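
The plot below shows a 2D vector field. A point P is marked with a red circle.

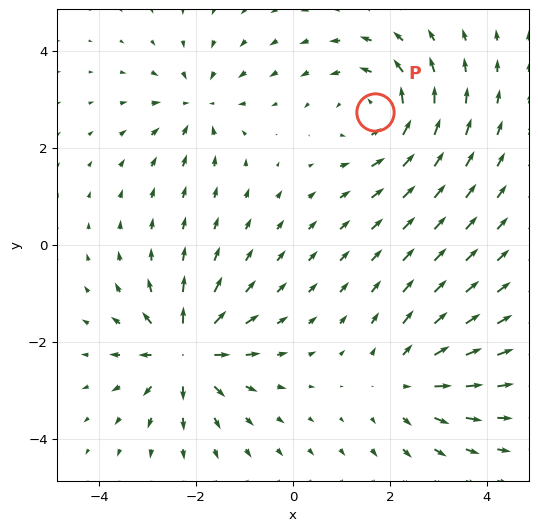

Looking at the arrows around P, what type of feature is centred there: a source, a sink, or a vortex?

vortex

At P (1.7, 2.7) the arrows circulate counterclockwise. Divergence ≈0, curl about +4 — near-zero divergence with nonzero curl is a vortex.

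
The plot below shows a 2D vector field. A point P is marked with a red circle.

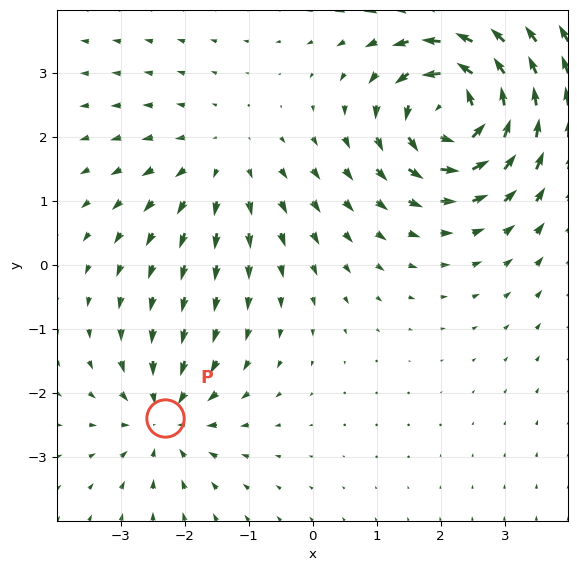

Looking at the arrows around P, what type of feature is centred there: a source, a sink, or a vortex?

At P (-2.3, -2.4) the arrows converge inward. Divergence about -4, curl ≈0 — negative divergence with near-zero curl is a sink.

sink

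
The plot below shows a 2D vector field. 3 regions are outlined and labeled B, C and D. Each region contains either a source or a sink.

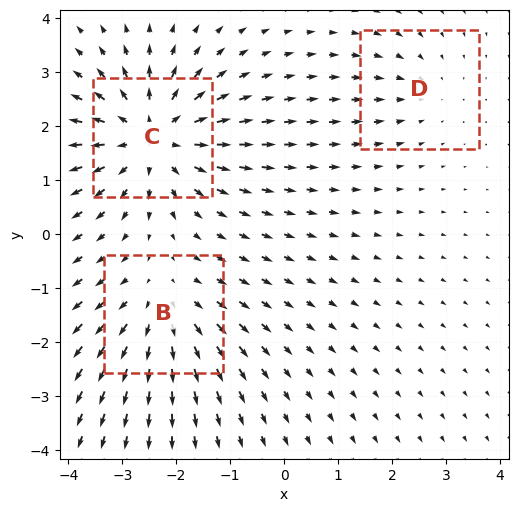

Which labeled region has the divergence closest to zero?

Divergence at each region's feature centre — B: about +3, C: about +5, D: about -2. Region D is closest to zero.

D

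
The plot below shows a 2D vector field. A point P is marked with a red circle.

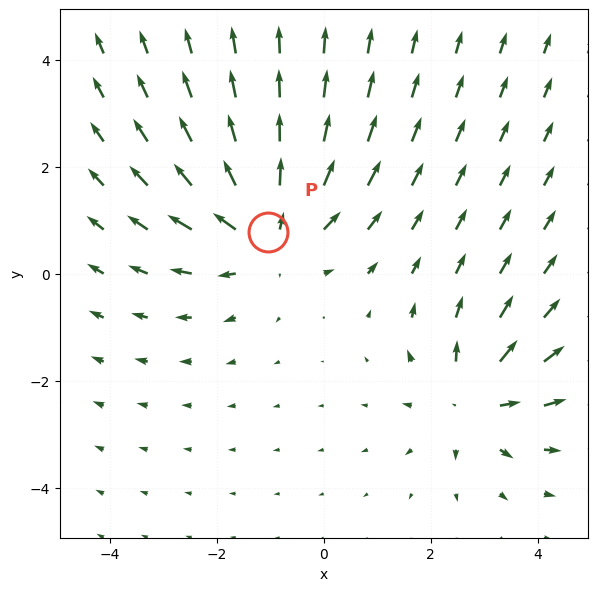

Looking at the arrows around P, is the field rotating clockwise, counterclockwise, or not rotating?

Near P at (-1.0, 0.8) the arrows show no circulation. The curl there is ≈0.

not rotating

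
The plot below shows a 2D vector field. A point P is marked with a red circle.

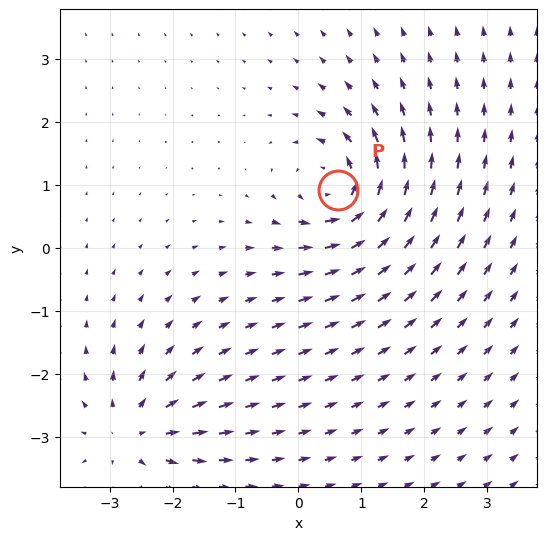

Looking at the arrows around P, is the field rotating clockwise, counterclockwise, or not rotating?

Near P at (0.6, 0.9) the arrows circulate counterclockwise. The curl (z-component) there is about +7; positive curl means counterclockwise rotation.

counterclockwise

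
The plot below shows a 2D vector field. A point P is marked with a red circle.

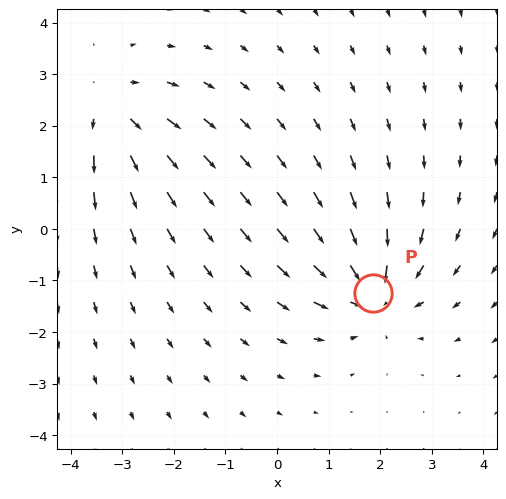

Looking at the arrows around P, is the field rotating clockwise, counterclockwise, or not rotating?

Near P at (1.9, -1.2) the arrows show no circulation. The curl there is ≈0.

not rotating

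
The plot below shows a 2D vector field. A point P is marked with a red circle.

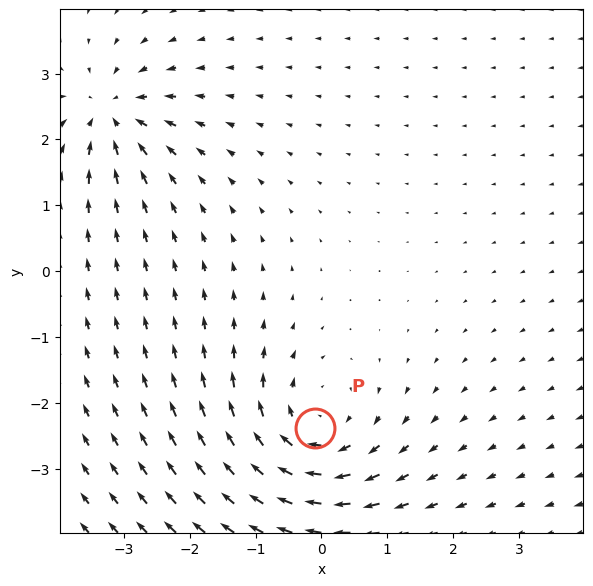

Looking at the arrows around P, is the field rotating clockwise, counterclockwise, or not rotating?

Near P at (-0.1, -2.4) the arrows circulate clockwise. The curl (z-component) there is about -4; negative curl means clockwise rotation.

clockwise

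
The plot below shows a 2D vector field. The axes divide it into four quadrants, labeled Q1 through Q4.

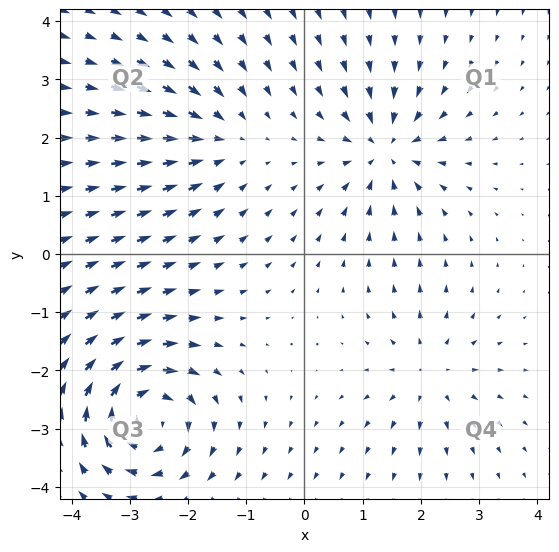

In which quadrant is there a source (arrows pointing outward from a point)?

The source sits at approximately (2.1, -2.1), which lies in quadrant Q4. The divergence there is about +3, positive as expected for a source.

Q4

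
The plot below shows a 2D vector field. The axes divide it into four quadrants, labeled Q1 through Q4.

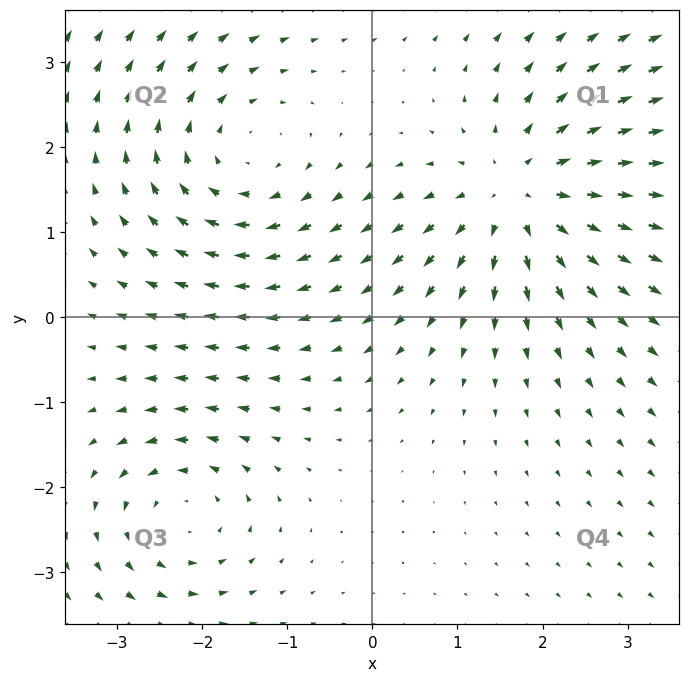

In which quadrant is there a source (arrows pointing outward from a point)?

The source sits at approximately (1.7, 1.4), which lies in quadrant Q1. The divergence there is about +4, positive as expected for a source.

Q1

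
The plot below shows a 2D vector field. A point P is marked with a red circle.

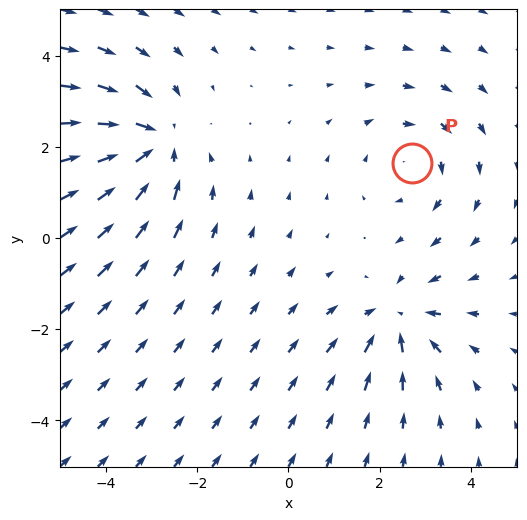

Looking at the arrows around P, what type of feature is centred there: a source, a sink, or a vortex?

At P (2.7, 1.6) the arrows circulate clockwise. Divergence ≈0, curl about -2 — near-zero divergence with nonzero curl is a vortex.

vortex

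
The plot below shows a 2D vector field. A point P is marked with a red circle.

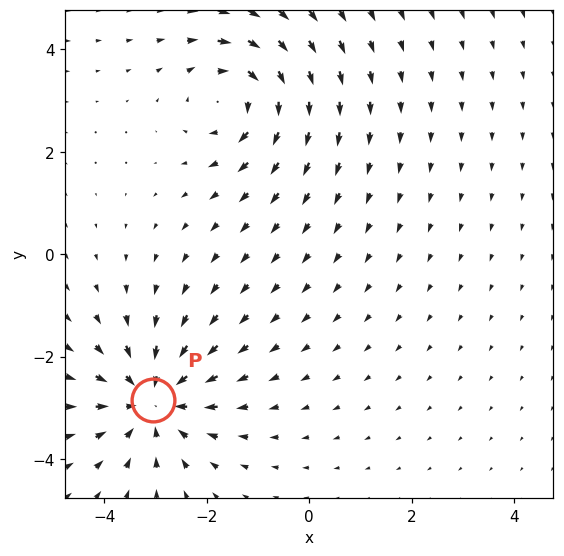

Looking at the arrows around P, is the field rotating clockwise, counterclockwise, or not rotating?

Near P at (-3.1, -2.9) the arrows show no circulation. The curl there is ≈0.

not rotating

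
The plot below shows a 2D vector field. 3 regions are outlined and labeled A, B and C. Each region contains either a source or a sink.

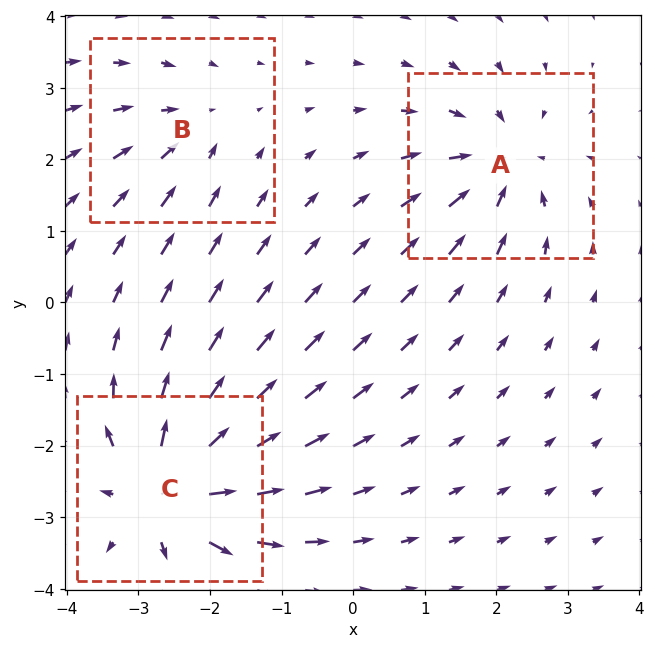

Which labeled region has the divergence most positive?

Divergence at each region's feature centre — A: about -4, B: about -3, C: about +6. Region C is most positive.

C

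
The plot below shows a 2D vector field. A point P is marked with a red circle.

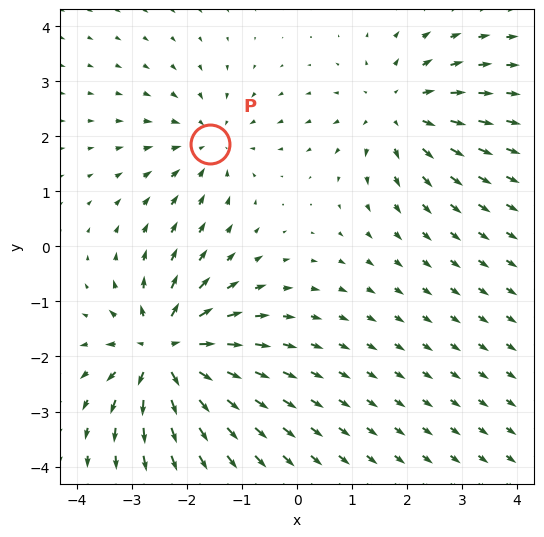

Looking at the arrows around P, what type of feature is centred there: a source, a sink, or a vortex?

At P (-1.6, 1.9) the arrows converge inward. Divergence about -3, curl ≈0 — negative divergence with near-zero curl is a sink.

sink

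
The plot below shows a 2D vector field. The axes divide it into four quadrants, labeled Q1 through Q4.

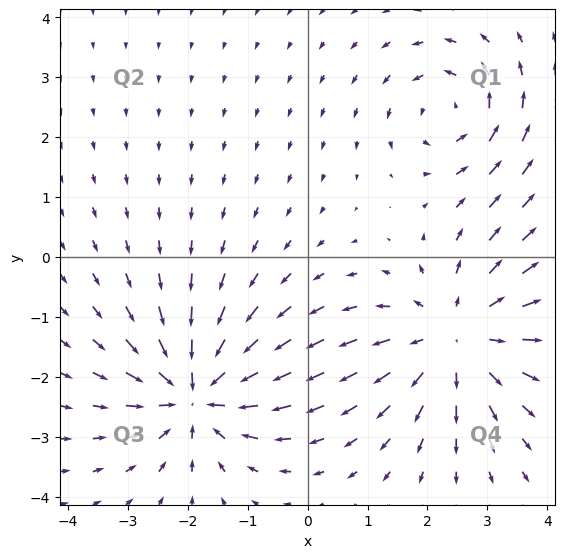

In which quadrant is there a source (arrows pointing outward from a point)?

Q4

The source sits at approximately (2.5, -1.3), which lies in quadrant Q4. The divergence there is about +4, positive as expected for a source.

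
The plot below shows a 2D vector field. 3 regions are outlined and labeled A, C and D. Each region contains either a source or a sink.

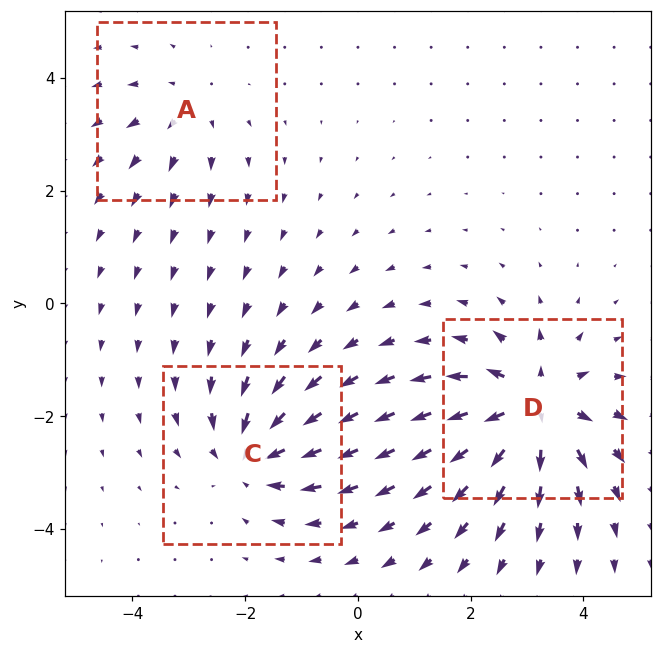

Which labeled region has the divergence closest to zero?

Divergence at each region's feature centre — A: about +2, C: about -4, D: about +6. Region A is closest to zero.

A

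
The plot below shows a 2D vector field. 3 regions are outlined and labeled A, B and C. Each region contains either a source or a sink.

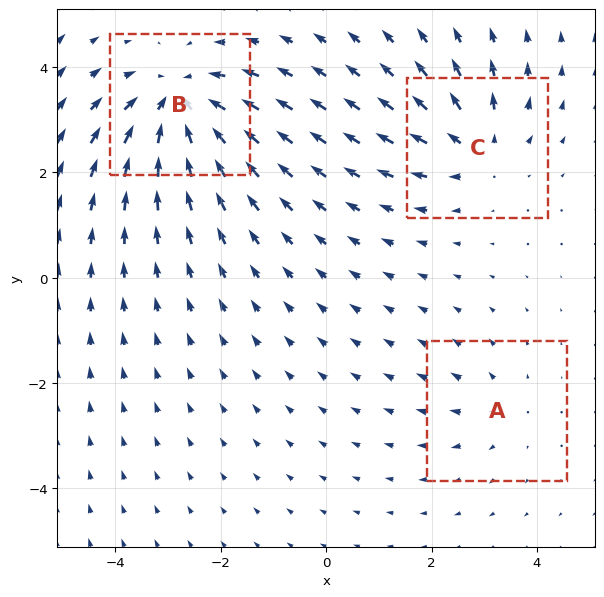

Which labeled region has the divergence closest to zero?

A

Divergence at each region's feature centre — A: about +2, B: about -5, C: about +4. Region A is closest to zero.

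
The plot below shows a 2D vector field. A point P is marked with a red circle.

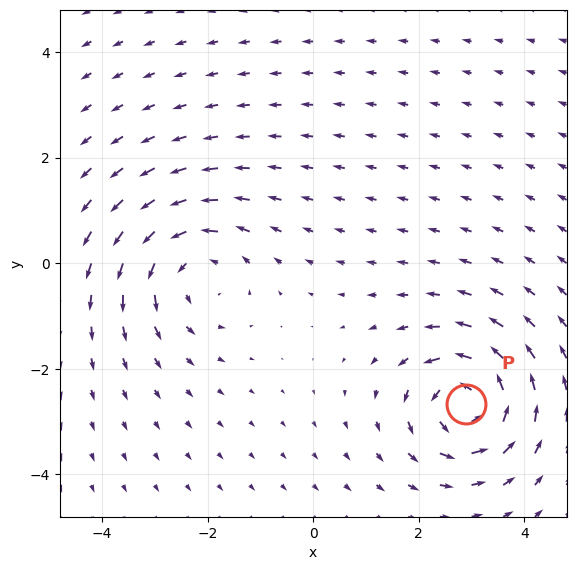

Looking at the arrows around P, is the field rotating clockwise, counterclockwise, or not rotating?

counterclockwise

Near P at (2.9, -2.7) the arrows circulate counterclockwise. The curl (z-component) there is about +7; positive curl means counterclockwise rotation.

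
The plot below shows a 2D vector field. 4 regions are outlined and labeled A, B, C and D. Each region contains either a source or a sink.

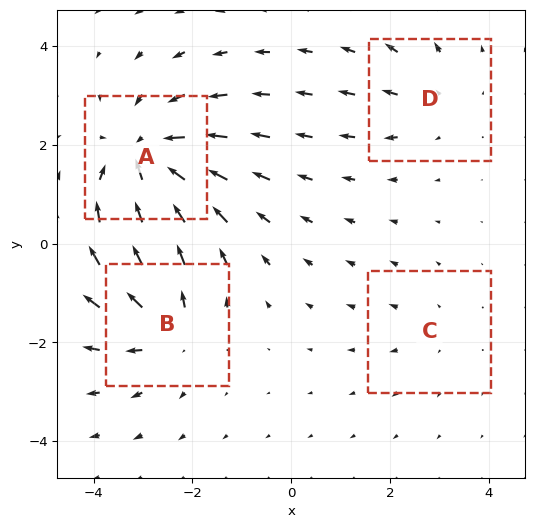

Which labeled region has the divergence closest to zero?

Divergence at each region's feature centre — A: about -7, B: about +5, C: about +2, D: about +3. Region C is closest to zero.

C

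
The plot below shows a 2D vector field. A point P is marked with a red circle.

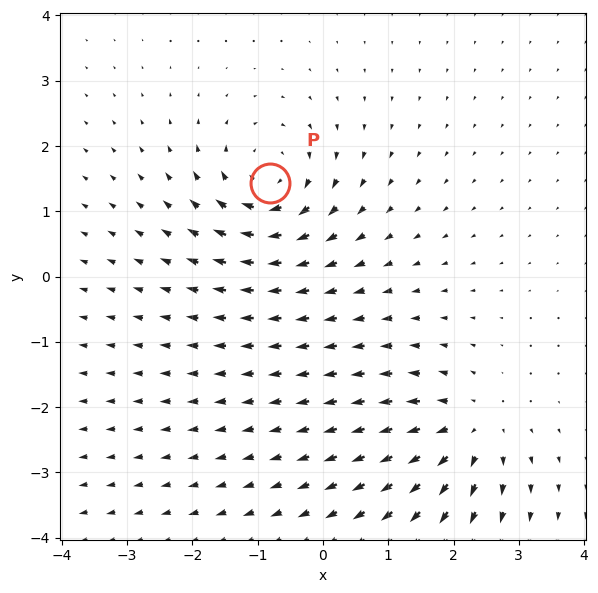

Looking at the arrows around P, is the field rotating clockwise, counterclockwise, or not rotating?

clockwise

Near P at (-0.8, 1.4) the arrows circulate clockwise. The curl (z-component) there is about -6; negative curl means clockwise rotation.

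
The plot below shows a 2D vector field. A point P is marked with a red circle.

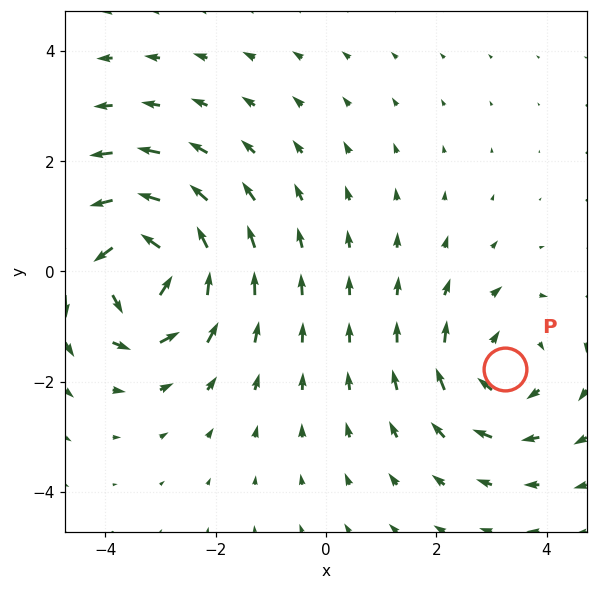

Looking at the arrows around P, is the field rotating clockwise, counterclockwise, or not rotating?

clockwise

Near P at (3.3, -1.8) the arrows circulate clockwise. The curl (z-component) there is about -3; negative curl means clockwise rotation.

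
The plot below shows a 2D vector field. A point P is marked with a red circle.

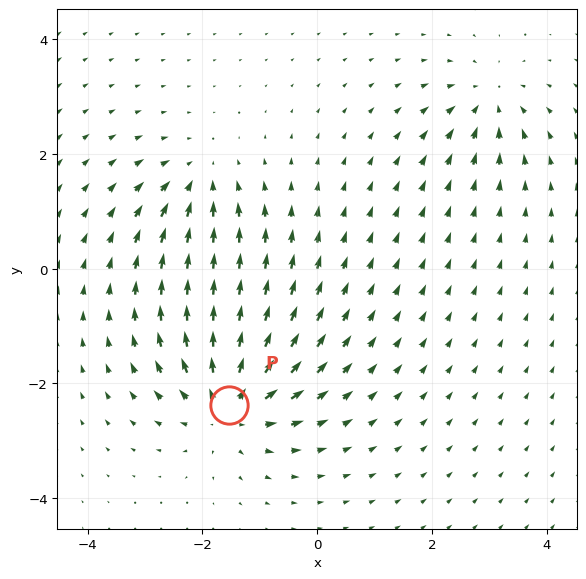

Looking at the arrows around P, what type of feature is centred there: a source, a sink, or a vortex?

At P (-1.5, -2.4) the arrows spread outward. Divergence about +5, curl ≈0 — positive divergence with near-zero curl is a source.

source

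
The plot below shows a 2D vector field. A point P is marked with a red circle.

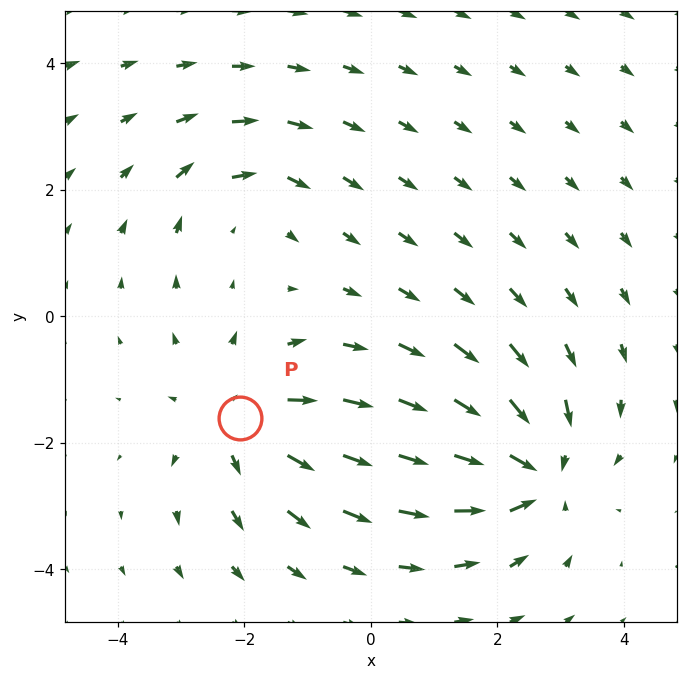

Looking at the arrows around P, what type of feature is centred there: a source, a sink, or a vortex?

At P (-2.1, -1.6) the arrows spread outward. Divergence about +4, curl ≈0 — positive divergence with near-zero curl is a source.

source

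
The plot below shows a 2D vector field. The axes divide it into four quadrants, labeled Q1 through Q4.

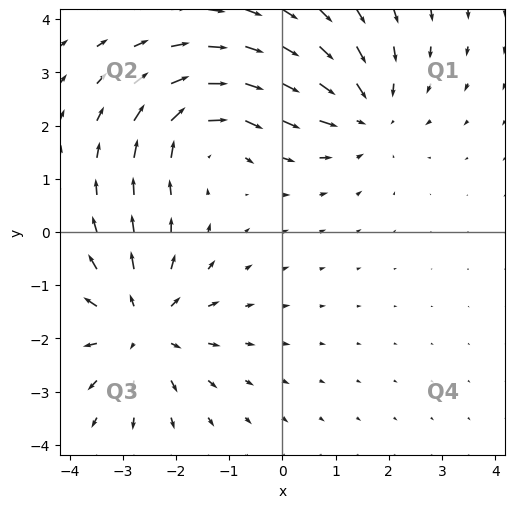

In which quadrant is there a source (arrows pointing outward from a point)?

The source sits at approximately (-2.7, -1.8), which lies in quadrant Q3. The divergence there is about +3, positive as expected for a source.

Q3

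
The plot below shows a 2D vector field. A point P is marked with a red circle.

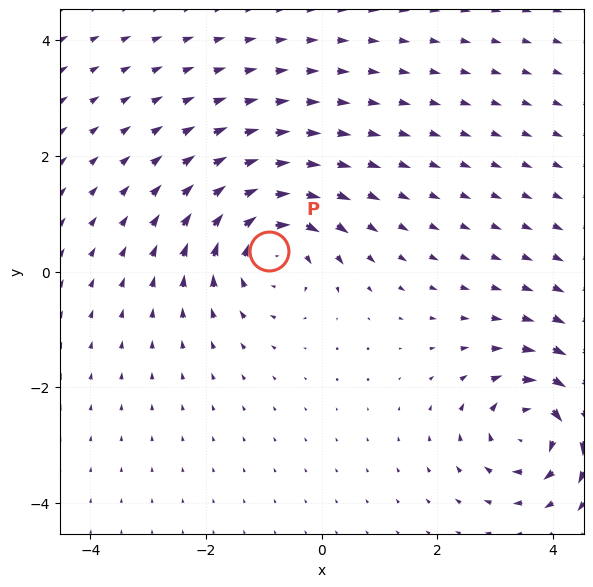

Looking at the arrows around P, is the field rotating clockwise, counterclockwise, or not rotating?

Near P at (-0.9, 0.4) the arrows circulate clockwise. The curl (z-component) there is about -4; negative curl means clockwise rotation.

clockwise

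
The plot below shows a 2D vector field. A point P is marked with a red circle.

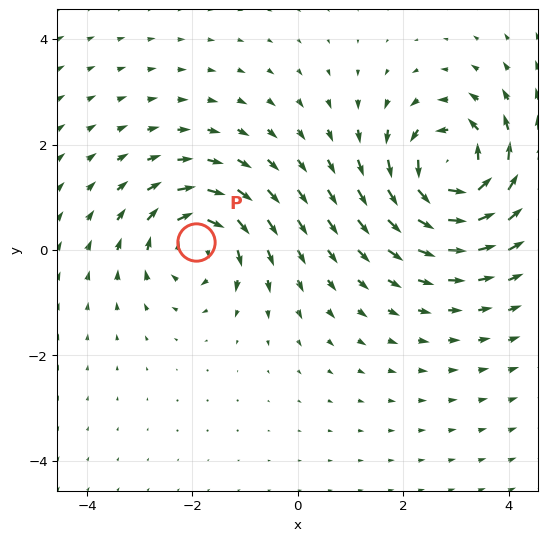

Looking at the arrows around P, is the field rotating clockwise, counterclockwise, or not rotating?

Near P at (-1.9, 0.1) the arrows circulate clockwise. The curl (z-component) there is about -5; negative curl means clockwise rotation.

clockwise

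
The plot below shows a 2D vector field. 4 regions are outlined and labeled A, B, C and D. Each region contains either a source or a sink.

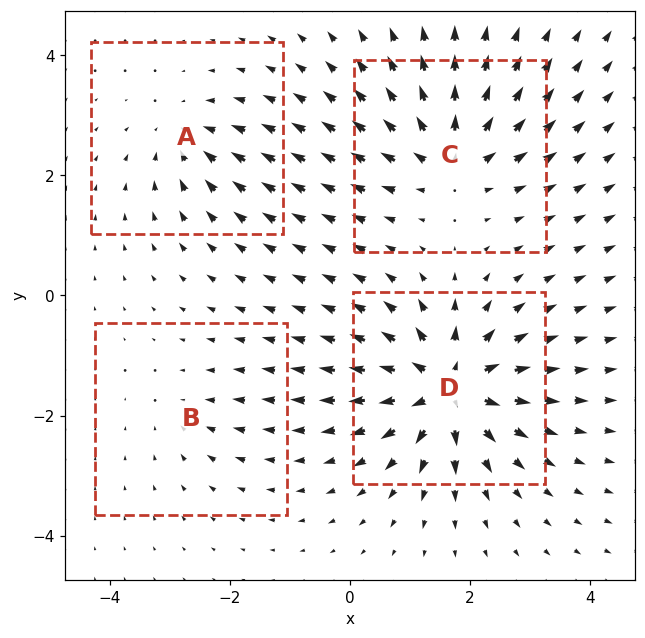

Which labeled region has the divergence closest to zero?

Divergence at each region's feature centre — A: about -4, B: about -3, C: about +7, D: about +9. Region B is closest to zero.

B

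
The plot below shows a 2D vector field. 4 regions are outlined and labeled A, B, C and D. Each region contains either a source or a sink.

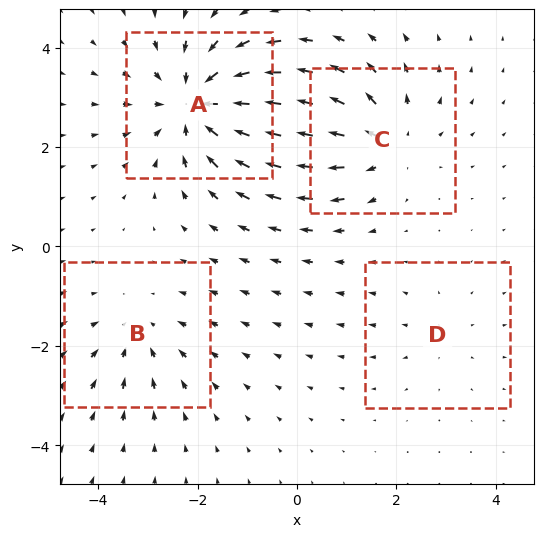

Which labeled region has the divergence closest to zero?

Divergence at each region's feature centre — A: about -6, B: about -3, C: about +4, D: about +2. Region D is closest to zero.

D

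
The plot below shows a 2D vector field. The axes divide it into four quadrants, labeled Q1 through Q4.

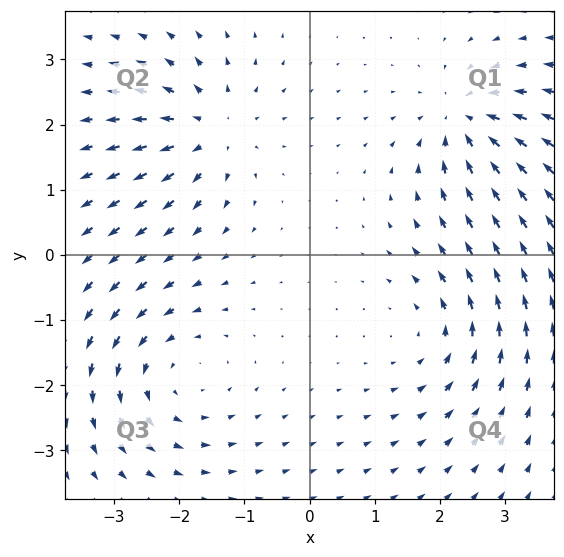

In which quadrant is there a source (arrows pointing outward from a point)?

The source sits at approximately (-1.5, 1.9), which lies in quadrant Q2. The divergence there is about +4, positive as expected for a source.

Q2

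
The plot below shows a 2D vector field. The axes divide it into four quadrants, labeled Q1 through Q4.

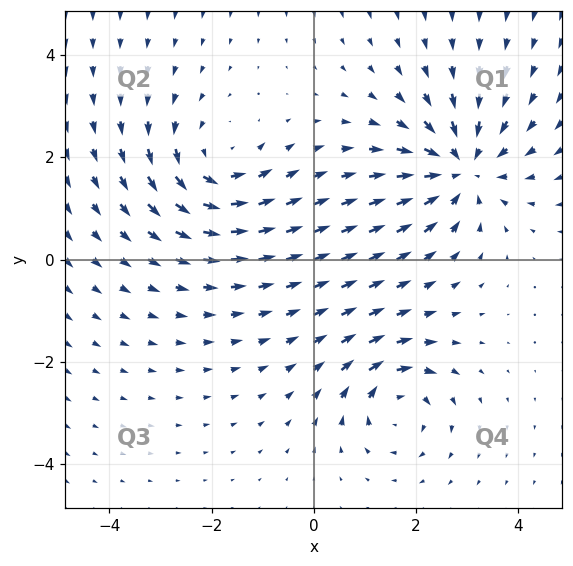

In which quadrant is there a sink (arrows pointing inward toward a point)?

The sink sits at approximately (2.9, 1.8), which lies in quadrant Q1. The divergence there is about -5, negative as expected for a sink.

Q1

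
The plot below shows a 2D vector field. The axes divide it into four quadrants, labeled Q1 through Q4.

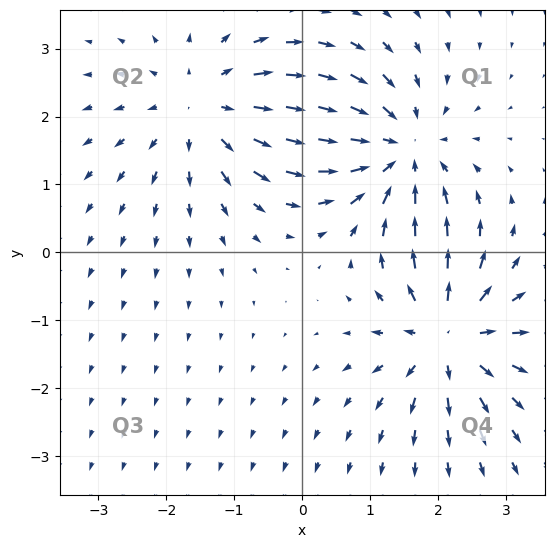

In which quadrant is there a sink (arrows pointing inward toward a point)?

Q1

The sink sits at approximately (1.4, 1.5), which lies in quadrant Q1. The divergence there is about -4, negative as expected for a sink.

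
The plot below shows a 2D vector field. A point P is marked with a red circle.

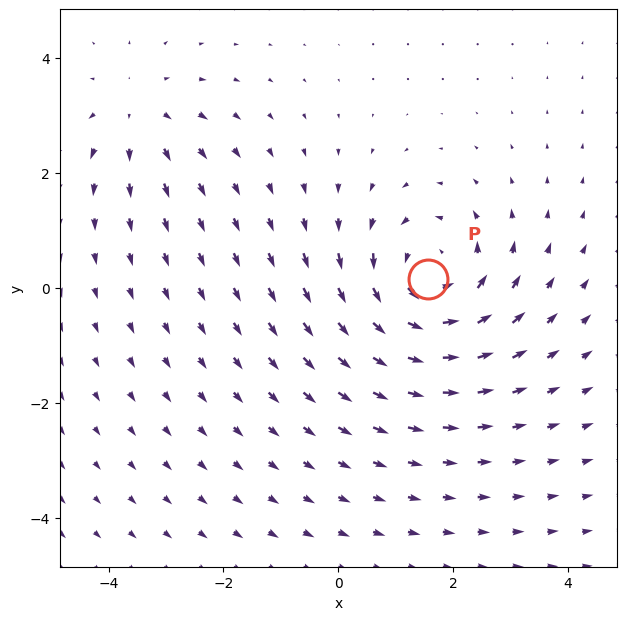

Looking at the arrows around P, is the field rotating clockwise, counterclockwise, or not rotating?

Near P at (1.6, 0.2) the arrows circulate counterclockwise. The curl (z-component) there is about +4; positive curl means counterclockwise rotation.

counterclockwise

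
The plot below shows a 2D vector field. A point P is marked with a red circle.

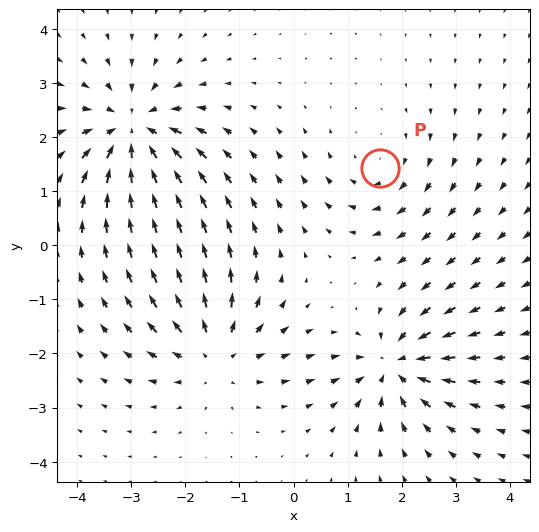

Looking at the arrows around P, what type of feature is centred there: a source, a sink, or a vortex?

vortex

At P (1.6, 1.4) the arrows circulate clockwise. Divergence ≈0, curl about -3 — near-zero divergence with nonzero curl is a vortex.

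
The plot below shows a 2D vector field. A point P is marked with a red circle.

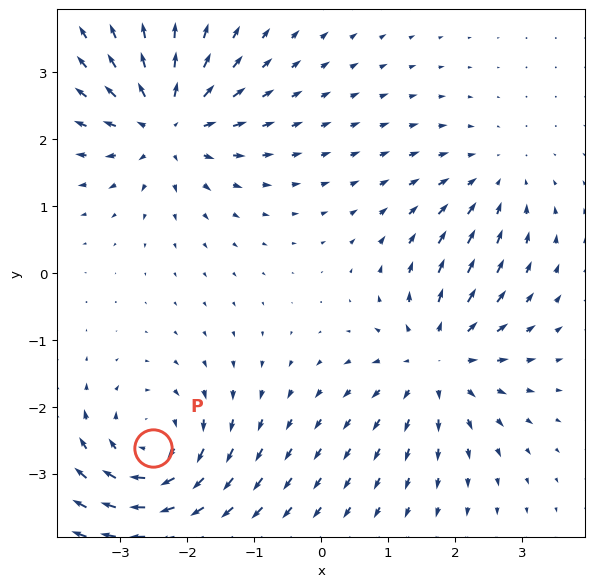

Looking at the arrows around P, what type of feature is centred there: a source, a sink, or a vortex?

At P (-2.5, -2.6) the arrows circulate clockwise. Divergence ≈0, curl about -6 — near-zero divergence with nonzero curl is a vortex.

vortex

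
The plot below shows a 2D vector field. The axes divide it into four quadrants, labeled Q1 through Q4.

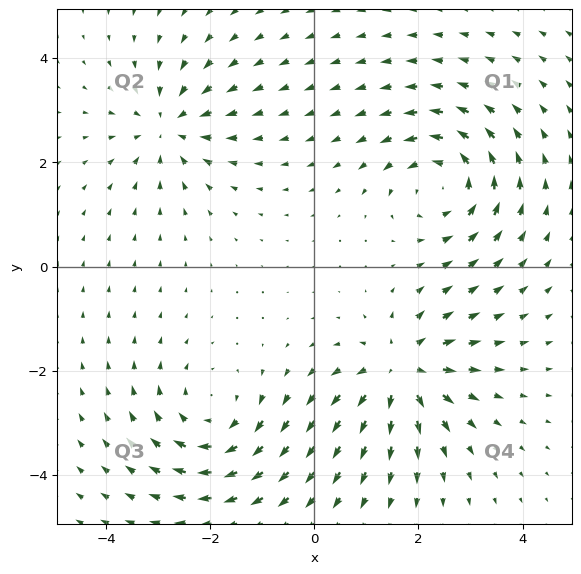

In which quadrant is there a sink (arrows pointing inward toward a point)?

Q2

The sink sits at approximately (-2.8, 2.7), which lies in quadrant Q2. The divergence there is about -4, negative as expected for a sink.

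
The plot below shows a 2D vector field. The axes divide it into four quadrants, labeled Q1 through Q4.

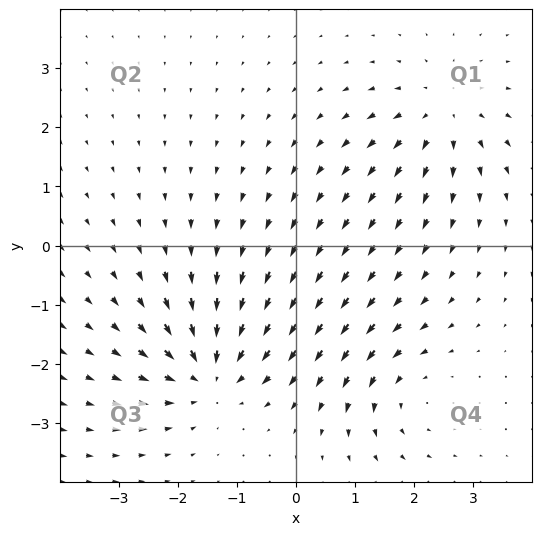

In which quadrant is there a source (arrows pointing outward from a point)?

Q1

The source sits at approximately (2.5, 2.2), which lies in quadrant Q1. The divergence there is about +3, positive as expected for a source.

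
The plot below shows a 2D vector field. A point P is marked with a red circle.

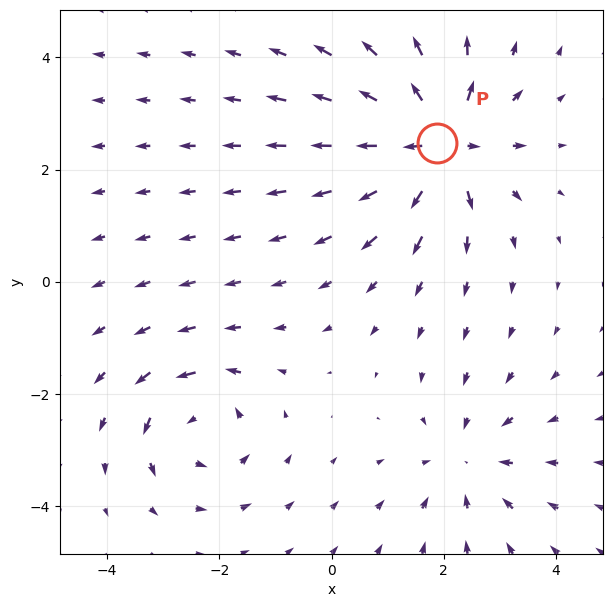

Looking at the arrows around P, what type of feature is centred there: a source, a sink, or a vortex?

source

At P (1.9, 2.5) the arrows spread outward. Divergence about +6, curl ≈0 — positive divergence with near-zero curl is a source.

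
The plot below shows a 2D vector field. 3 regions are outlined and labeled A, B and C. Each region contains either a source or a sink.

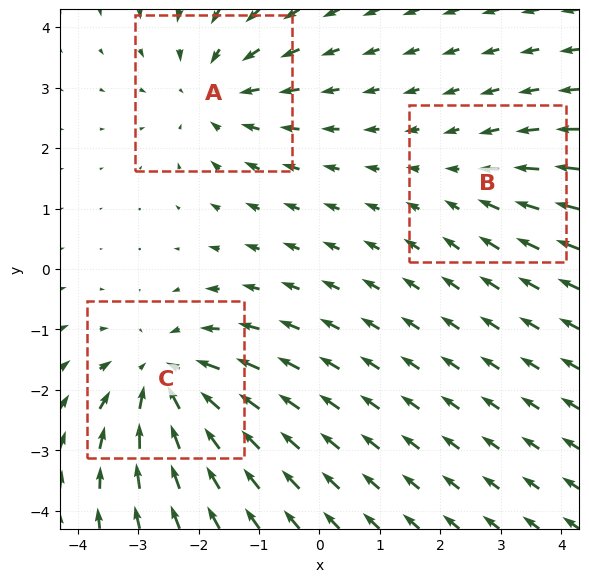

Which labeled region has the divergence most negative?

C

Divergence at each region's feature centre — A: about -3, B: about -2, C: about -4. Region C is most negative.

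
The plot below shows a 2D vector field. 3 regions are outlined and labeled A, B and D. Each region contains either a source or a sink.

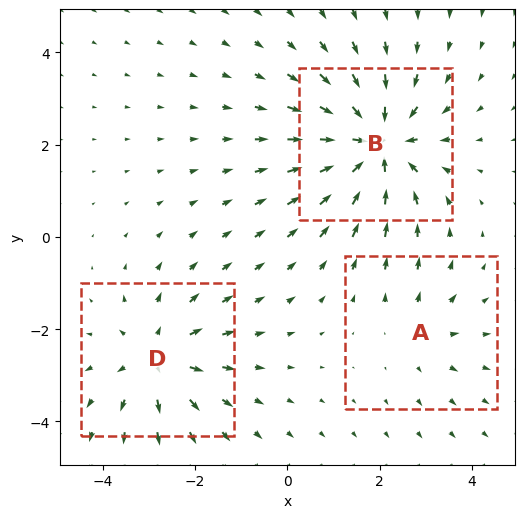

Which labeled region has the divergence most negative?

B

Divergence at each region's feature centre — A: about +2, B: about -5, D: about +3. Region B is most negative.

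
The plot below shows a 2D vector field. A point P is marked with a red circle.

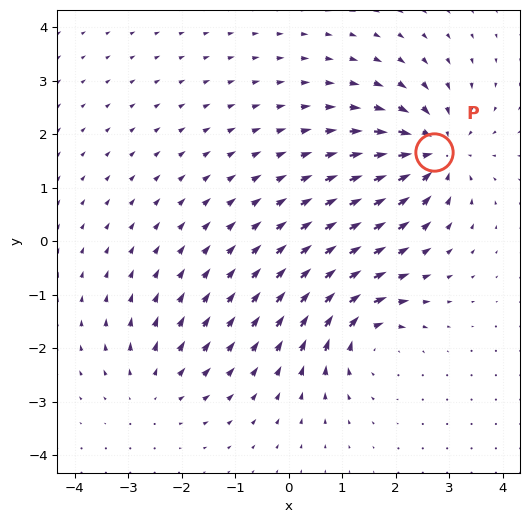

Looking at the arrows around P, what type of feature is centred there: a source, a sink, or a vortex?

sink

At P (2.7, 1.7) the arrows converge inward. Divergence about -6, curl ≈0 — negative divergence with near-zero curl is a sink.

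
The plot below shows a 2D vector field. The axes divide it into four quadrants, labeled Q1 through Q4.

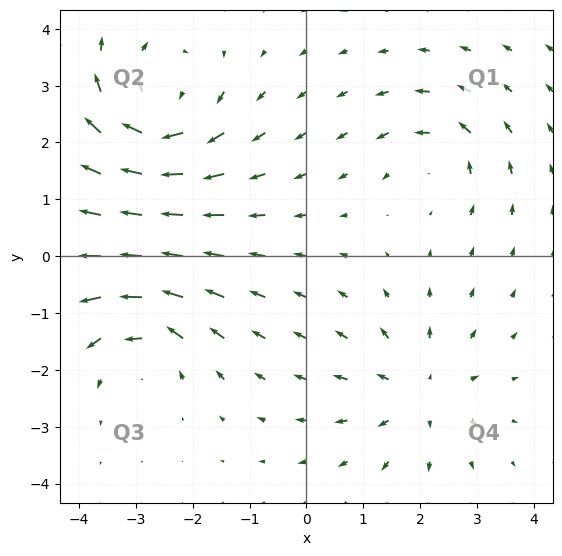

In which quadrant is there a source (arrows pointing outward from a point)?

The source sits at approximately (2.0, -2.4), which lies in quadrant Q4. The divergence there is about +4, positive as expected for a source.

Q4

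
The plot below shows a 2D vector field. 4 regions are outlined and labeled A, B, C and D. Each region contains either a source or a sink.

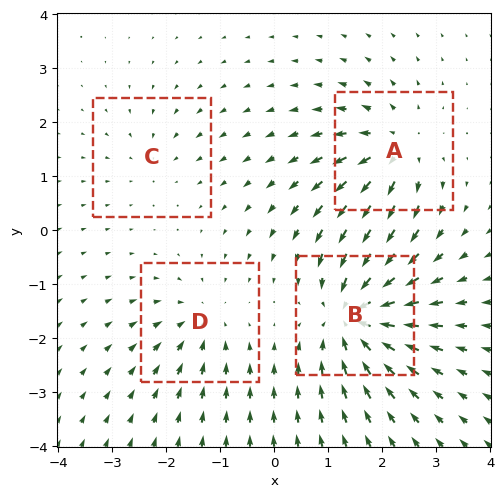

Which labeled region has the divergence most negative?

Divergence at each region's feature centre — A: about +6, B: about -8, C: about -2, D: about -4. Region B is most negative.

B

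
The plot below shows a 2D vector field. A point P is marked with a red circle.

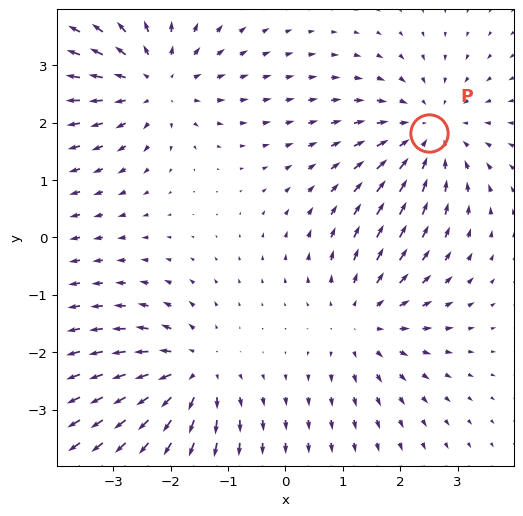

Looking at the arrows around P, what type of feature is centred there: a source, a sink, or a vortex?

sink

At P (2.5, 1.8) the arrows converge inward. Divergence about -3, curl ≈0 — negative divergence with near-zero curl is a sink.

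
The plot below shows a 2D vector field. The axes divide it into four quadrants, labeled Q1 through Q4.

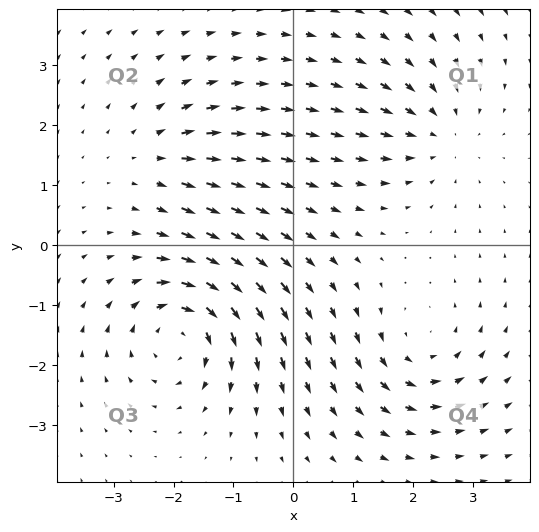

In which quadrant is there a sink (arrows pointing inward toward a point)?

The sink sits at approximately (2.4, 1.9), which lies in quadrant Q1. The divergence there is about -3, negative as expected for a sink.

Q1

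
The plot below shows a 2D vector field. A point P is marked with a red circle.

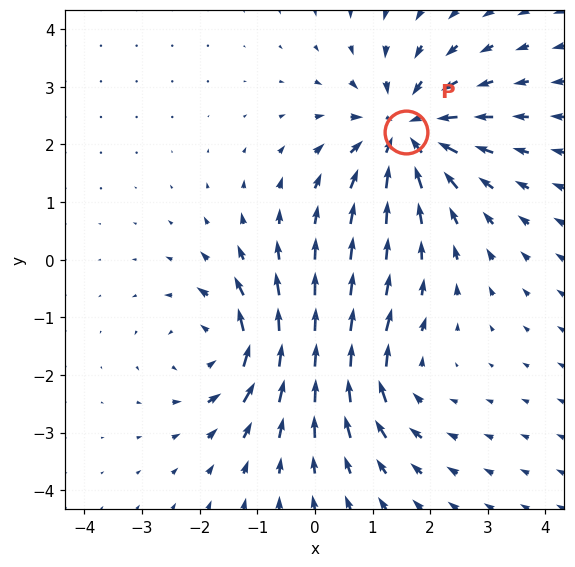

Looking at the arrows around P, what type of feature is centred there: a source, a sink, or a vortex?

At P (1.6, 2.2) the arrows converge inward. Divergence about -5, curl ≈0 — negative divergence with near-zero curl is a sink.

sink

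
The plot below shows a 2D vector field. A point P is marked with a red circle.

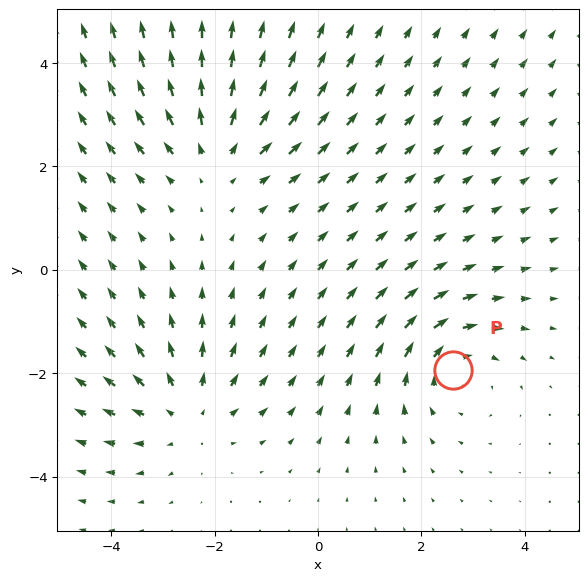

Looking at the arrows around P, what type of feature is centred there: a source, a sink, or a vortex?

At P (2.6, -1.9) the arrows circulate clockwise. Divergence ≈0, curl about -4 — near-zero divergence with nonzero curl is a vortex.

vortex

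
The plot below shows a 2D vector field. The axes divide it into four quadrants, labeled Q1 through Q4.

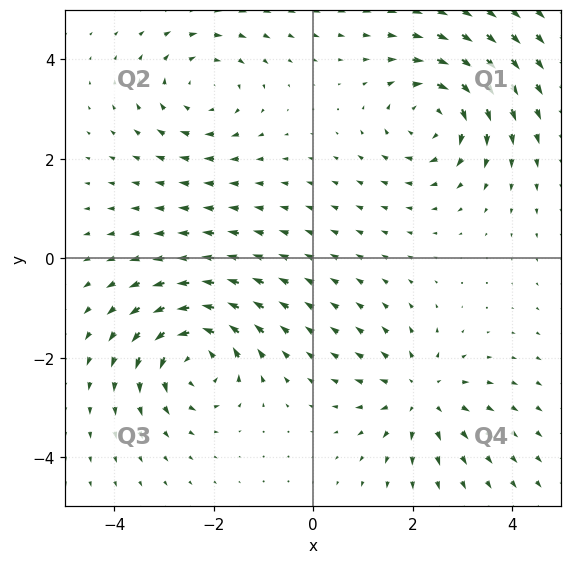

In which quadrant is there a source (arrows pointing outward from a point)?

Q4

The source sits at approximately (2.2, -2.8), which lies in quadrant Q4. The divergence there is about +4, positive as expected for a source.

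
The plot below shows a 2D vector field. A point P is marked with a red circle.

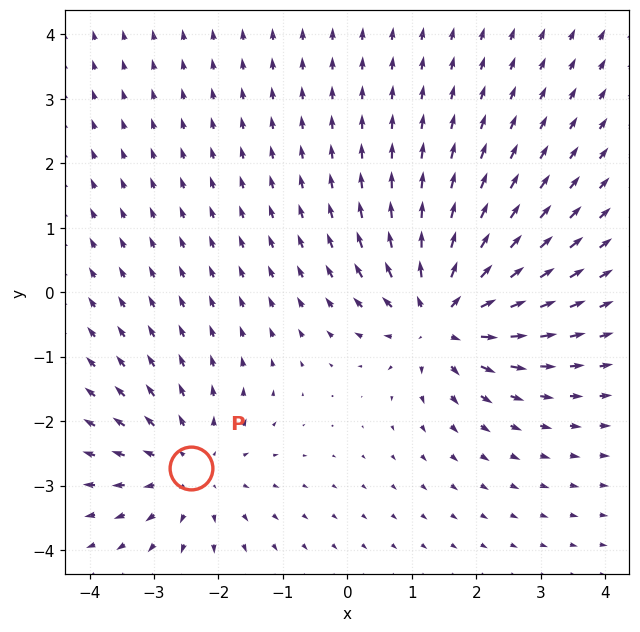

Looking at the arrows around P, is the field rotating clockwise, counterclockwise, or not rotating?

Near P at (-2.4, -2.7) the arrows show no circulation. The curl there is ≈0.

not rotating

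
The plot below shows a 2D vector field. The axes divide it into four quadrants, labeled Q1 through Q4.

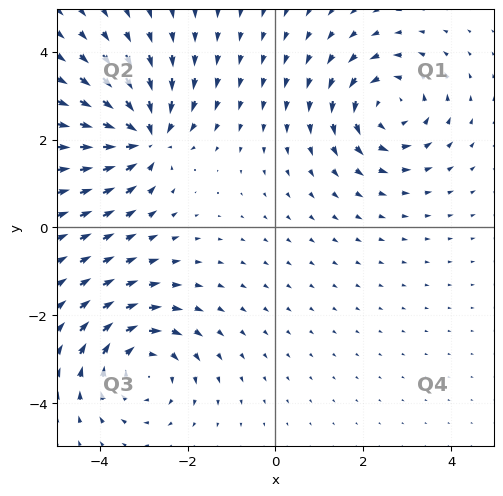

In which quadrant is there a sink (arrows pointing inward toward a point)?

The sink sits at approximately (-3.0, 2.1), which lies in quadrant Q2. The divergence there is about -7, negative as expected for a sink.

Q2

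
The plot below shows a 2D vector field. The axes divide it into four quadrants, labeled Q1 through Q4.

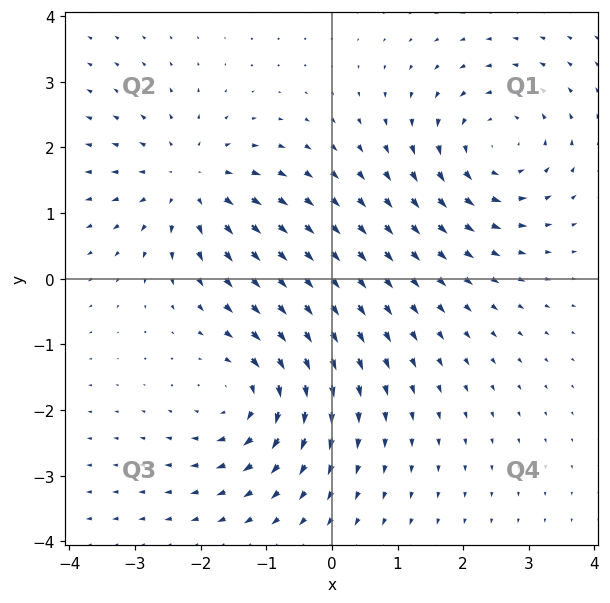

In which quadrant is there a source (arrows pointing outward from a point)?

The source sits at approximately (-2.2, 1.5), which lies in quadrant Q2. The divergence there is about +4, positive as expected for a source.

Q2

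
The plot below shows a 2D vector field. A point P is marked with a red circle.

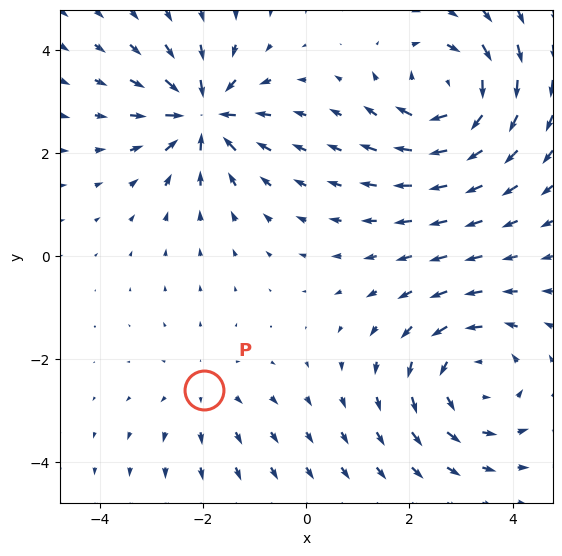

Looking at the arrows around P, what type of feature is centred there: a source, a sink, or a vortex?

source

At P (-2.0, -2.6) the arrows spread outward. Divergence about +2, curl ≈0 — positive divergence with near-zero curl is a source.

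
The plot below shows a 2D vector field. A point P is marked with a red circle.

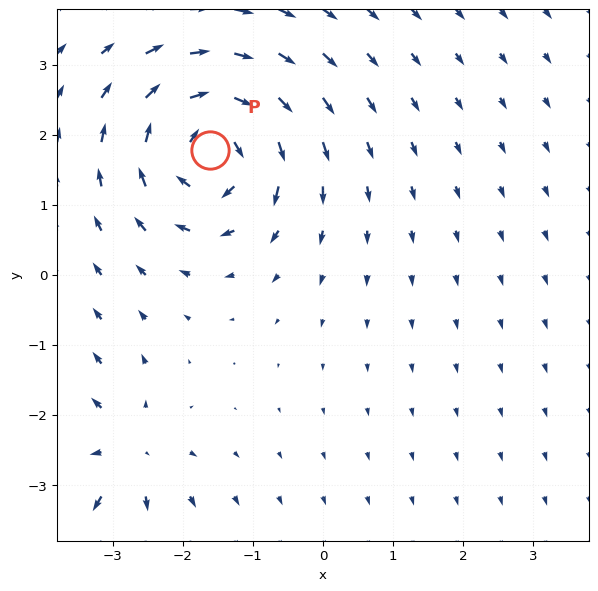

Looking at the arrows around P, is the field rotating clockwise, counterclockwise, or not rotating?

Near P at (-1.6, 1.8) the arrows circulate clockwise. The curl (z-component) there is about -6; negative curl means clockwise rotation.

clockwise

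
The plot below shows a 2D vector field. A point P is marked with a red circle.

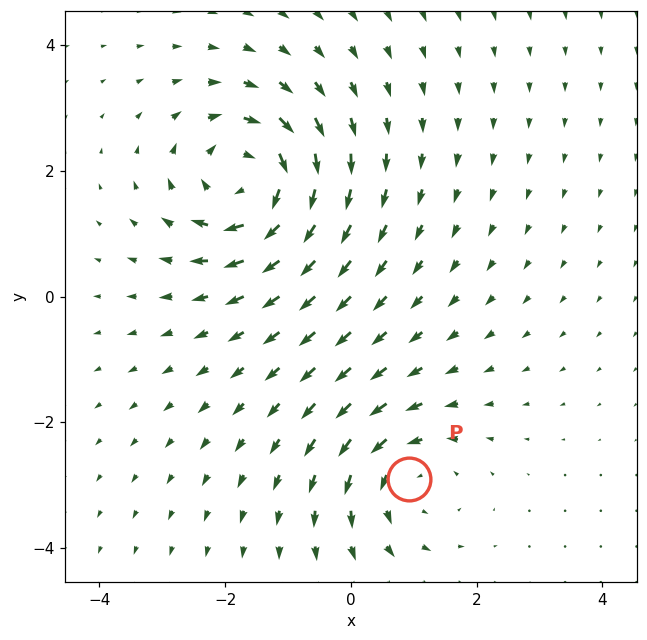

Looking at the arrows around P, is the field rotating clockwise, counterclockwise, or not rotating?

Near P at (0.9, -2.9) the arrows circulate counterclockwise. The curl (z-component) there is about +3; positive curl means counterclockwise rotation.

counterclockwise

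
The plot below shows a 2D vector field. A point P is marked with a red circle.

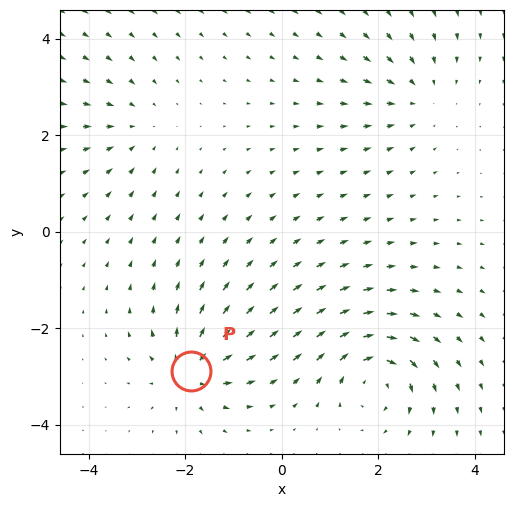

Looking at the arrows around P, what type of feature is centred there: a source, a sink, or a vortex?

At P (-1.9, -2.9) the arrows spread outward. Divergence about +5, curl ≈0 — positive divergence with near-zero curl is a source.

source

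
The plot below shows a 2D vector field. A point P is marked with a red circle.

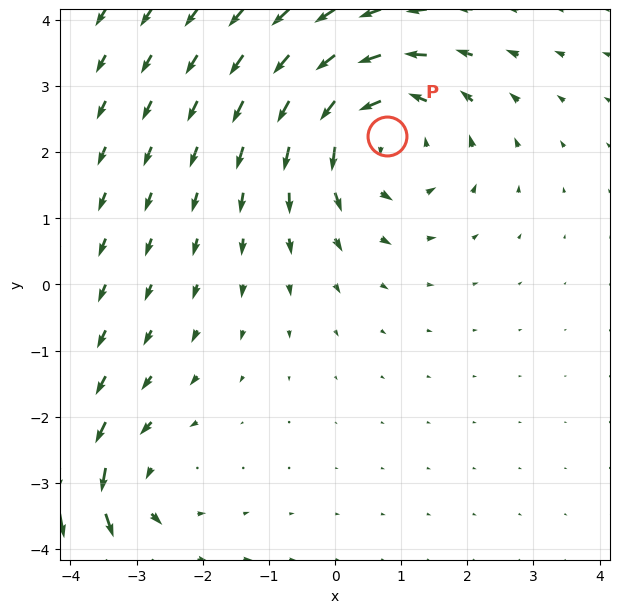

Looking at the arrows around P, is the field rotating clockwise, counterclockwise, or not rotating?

counterclockwise

Near P at (0.8, 2.2) the arrows circulate counterclockwise. The curl (z-component) there is about +4; positive curl means counterclockwise rotation.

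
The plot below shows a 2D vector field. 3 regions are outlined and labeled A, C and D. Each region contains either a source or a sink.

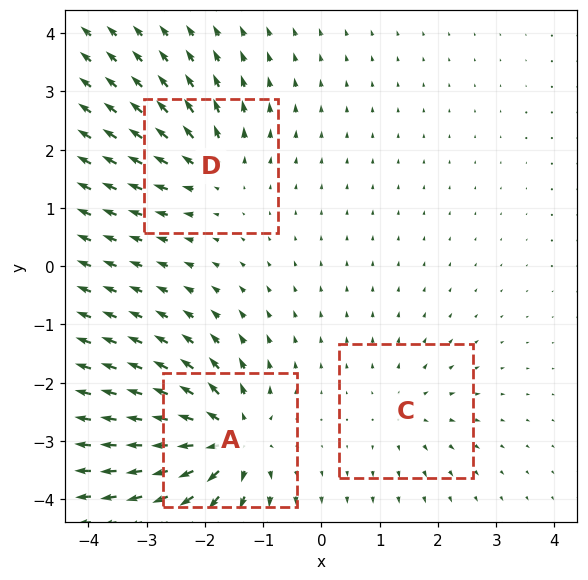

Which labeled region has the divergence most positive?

Divergence at each region's feature centre — A: about +7, C: about +3, D: about +4. Region A is most positive.

A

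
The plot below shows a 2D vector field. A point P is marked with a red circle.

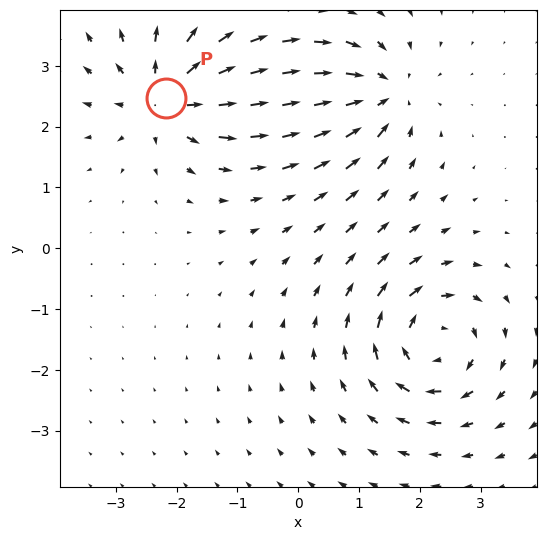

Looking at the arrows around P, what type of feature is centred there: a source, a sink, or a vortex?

source

At P (-2.2, 2.5) the arrows spread outward. Divergence about +6, curl ≈0 — positive divergence with near-zero curl is a source.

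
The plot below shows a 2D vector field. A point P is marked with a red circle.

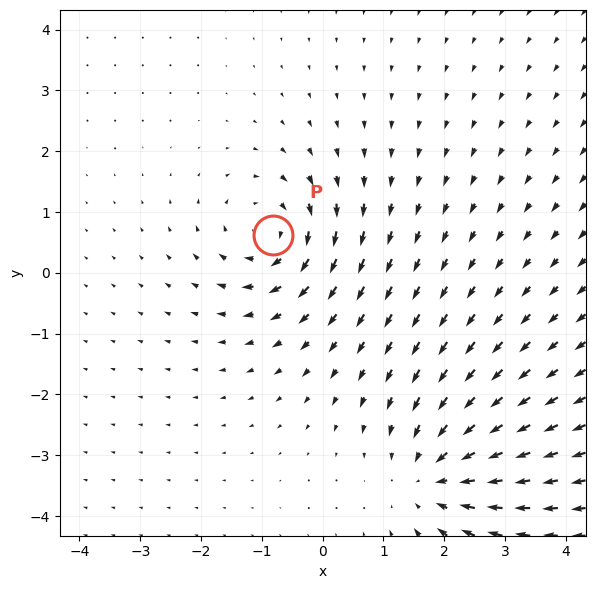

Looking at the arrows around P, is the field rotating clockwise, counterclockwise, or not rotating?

clockwise

Near P at (-0.8, 0.6) the arrows circulate clockwise. The curl (z-component) there is about -5; negative curl means clockwise rotation.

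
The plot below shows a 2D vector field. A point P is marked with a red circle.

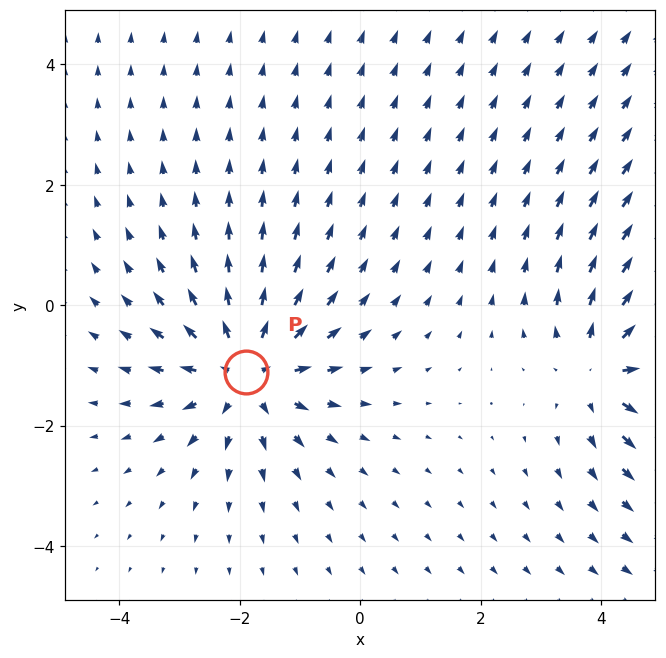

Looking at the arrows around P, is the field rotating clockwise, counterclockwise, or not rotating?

Near P at (-1.9, -1.1) the arrows show no circulation. The curl there is ≈0.

not rotating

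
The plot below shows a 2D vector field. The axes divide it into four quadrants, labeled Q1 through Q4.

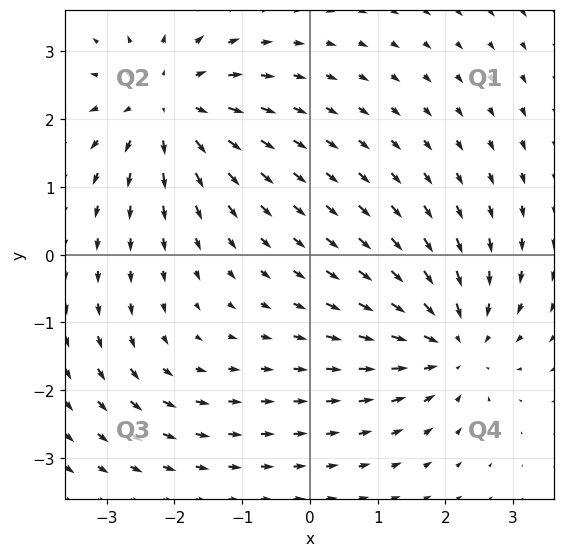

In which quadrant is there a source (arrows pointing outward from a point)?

Q2

The source sits at approximately (-2.1, 2.2), which lies in quadrant Q2. The divergence there is about +5, positive as expected for a source.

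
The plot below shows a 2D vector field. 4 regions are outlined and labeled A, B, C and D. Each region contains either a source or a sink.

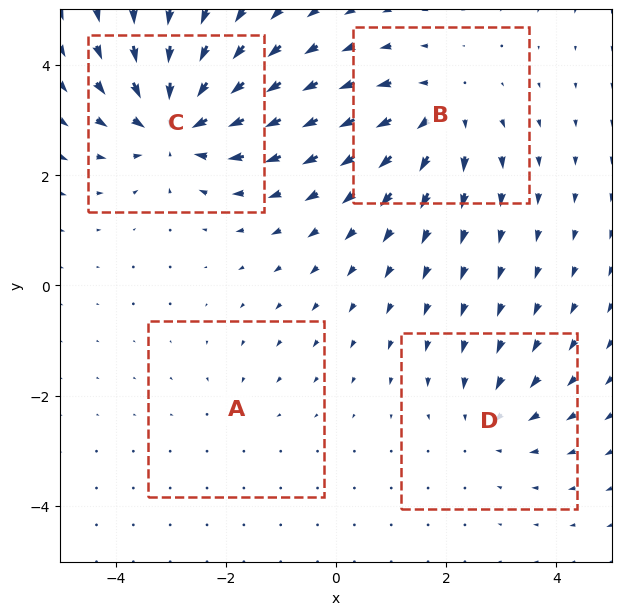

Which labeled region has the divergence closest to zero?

A

Divergence at each region's feature centre — A: about -2, B: about +5, C: about -7, D: about -4. Region A is closest to zero.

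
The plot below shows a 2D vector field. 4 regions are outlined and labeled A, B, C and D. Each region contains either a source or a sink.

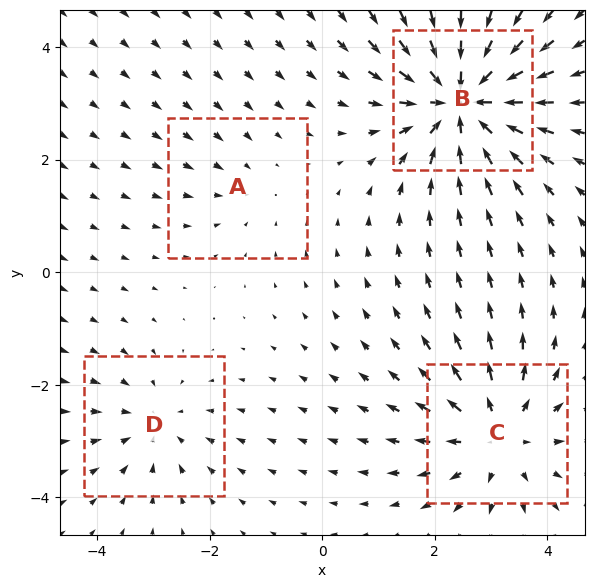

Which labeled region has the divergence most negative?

B

Divergence at each region's feature centre — A: about -2, B: about -7, C: about +5, D: about -3. Region B is most negative.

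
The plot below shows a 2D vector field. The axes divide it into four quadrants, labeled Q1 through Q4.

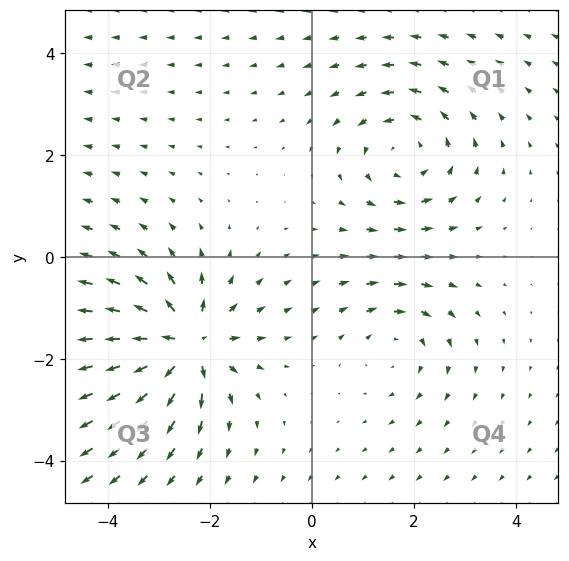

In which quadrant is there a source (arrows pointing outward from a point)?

The source sits at approximately (-2.5, -1.7), which lies in quadrant Q3. The divergence there is about +6, positive as expected for a source.

Q3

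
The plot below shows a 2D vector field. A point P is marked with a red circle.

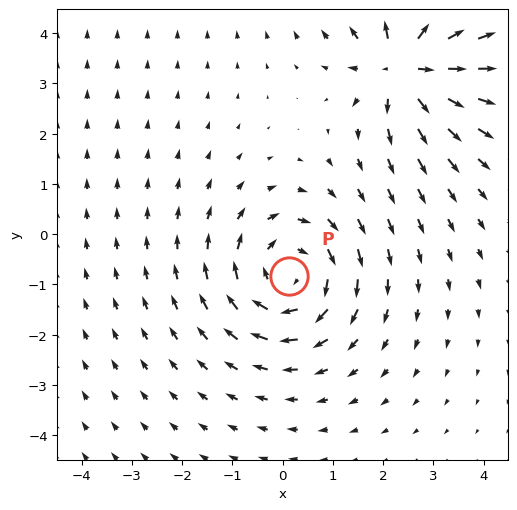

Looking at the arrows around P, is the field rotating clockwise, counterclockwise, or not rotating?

clockwise

Near P at (0.1, -0.8) the arrows circulate clockwise. The curl (z-component) there is about -3; negative curl means clockwise rotation.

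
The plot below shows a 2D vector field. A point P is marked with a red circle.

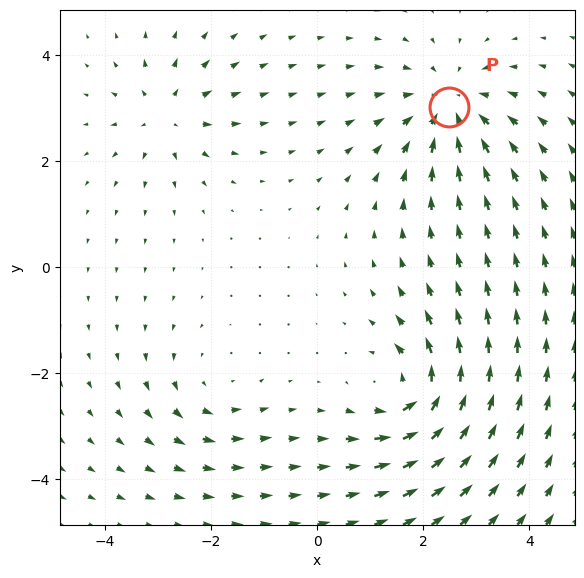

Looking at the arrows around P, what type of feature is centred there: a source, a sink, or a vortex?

At P (2.5, 3.0) the arrows converge inward. Divergence about -4, curl ≈0 — negative divergence with near-zero curl is a sink.

sink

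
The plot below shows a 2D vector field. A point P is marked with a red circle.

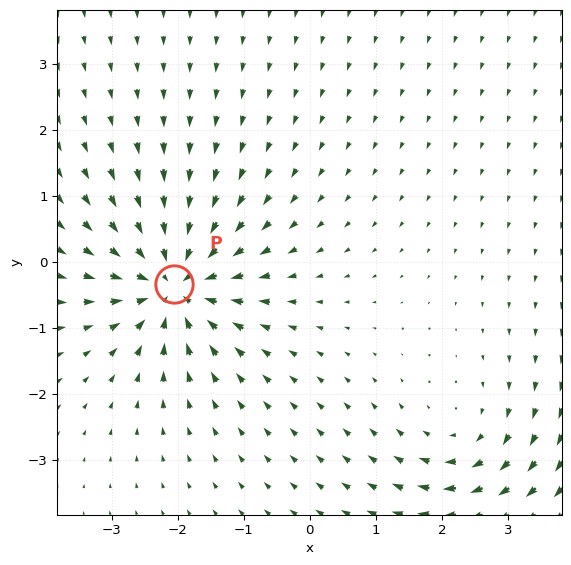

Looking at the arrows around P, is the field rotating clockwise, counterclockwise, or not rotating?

Near P at (-2.1, -0.3) the arrows show no circulation. The curl there is ≈0.

not rotating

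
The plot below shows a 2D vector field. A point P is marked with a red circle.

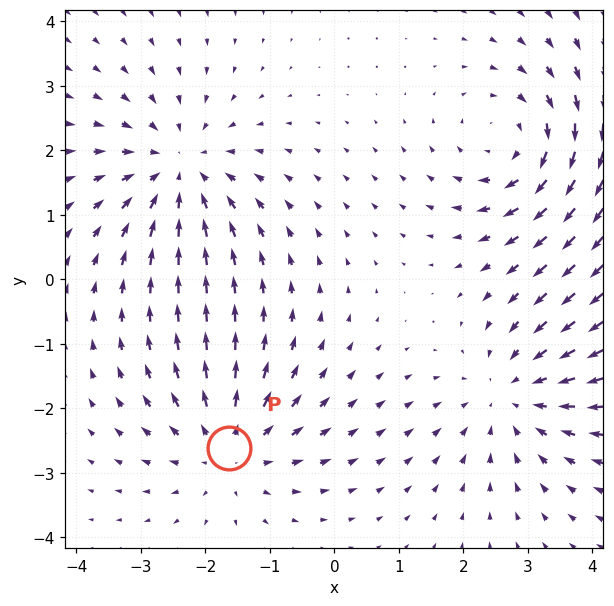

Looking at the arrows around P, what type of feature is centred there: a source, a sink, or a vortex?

source

At P (-1.6, -2.6) the arrows spread outward. Divergence about +4, curl ≈0 — positive divergence with near-zero curl is a source.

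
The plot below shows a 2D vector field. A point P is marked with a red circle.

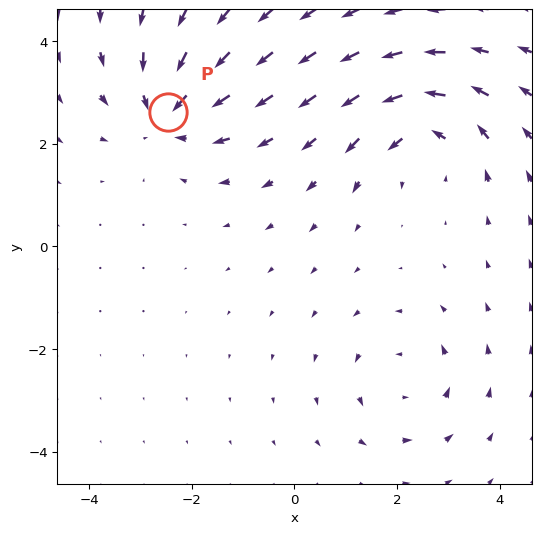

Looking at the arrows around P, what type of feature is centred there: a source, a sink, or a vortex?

sink

At P (-2.5, 2.6) the arrows converge inward. Divergence about -5, curl ≈0 — negative divergence with near-zero curl is a sink.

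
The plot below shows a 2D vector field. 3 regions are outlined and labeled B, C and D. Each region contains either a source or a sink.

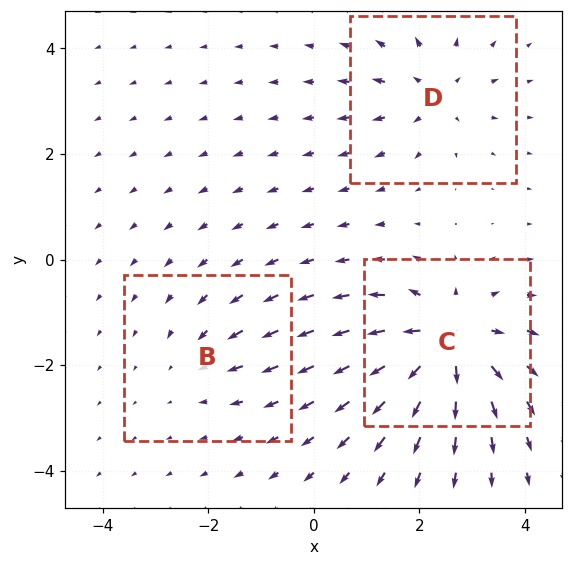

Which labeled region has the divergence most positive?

Divergence at each region's feature centre — B: about -2, C: about +6, D: about +3. Region C is most positive.

C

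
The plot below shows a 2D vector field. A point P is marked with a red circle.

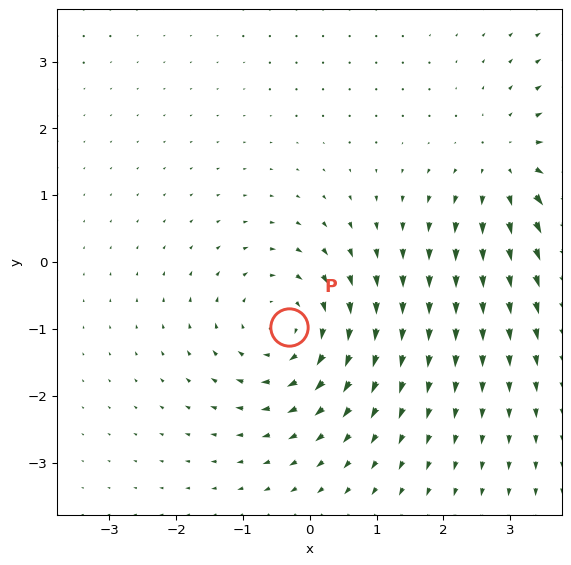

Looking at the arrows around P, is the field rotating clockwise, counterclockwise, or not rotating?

Near P at (-0.3, -1.0) the arrows circulate clockwise. The curl (z-component) there is about -4; negative curl means clockwise rotation.

clockwise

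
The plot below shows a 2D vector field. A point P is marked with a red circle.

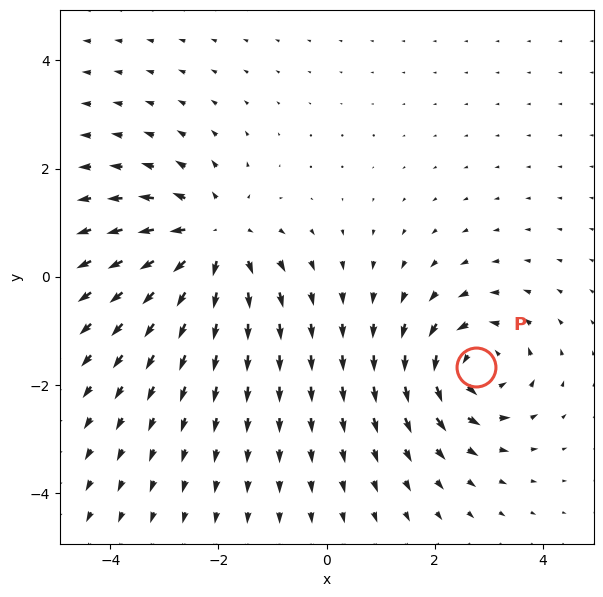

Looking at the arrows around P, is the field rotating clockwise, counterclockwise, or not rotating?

Near P at (2.8, -1.7) the arrows circulate counterclockwise. The curl (z-component) there is about +4; positive curl means counterclockwise rotation.

counterclockwise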